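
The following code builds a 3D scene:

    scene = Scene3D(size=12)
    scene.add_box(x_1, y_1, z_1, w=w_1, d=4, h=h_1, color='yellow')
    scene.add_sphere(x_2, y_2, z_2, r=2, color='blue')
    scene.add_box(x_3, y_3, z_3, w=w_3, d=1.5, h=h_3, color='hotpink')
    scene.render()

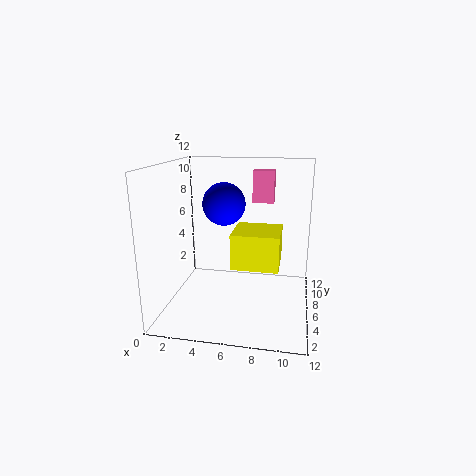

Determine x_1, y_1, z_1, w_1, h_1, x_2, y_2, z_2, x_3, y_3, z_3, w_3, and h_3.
x_1 = 5.5, y_1 = 5, z_1 = 3.5, w_1 = 4, h_1 = 3, x_2 = 4, y_2 = 9.5, z_2 = 8, x_3 = 6.5, y_3 = 10.5, z_3 = 8, w_3 = 2, h_3 = 3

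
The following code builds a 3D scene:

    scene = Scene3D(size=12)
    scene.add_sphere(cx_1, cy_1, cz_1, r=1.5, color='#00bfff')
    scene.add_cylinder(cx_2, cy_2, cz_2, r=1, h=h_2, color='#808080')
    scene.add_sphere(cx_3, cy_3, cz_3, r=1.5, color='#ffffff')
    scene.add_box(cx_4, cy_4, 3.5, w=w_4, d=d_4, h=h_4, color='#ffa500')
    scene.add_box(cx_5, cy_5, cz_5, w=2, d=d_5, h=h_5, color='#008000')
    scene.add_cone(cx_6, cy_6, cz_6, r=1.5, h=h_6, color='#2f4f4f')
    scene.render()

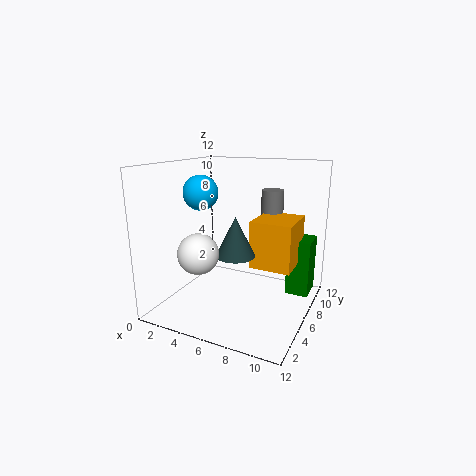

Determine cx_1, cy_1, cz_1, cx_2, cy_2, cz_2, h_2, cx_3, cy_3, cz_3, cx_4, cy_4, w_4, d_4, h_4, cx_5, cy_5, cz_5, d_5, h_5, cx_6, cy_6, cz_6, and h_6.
cx_1 = 2.5; cy_1 = 6; cz_1 = 9.5; cx_2 = 7.5; cy_2 = 10; cz_2 = 4; h_2 = 5.5; cx_3 = 5; cy_3 = 1.5; cz_3 = 6; cx_4 = 7; cy_4 = 6; w_4 = 3.5; d_4 = 4; h_4 = 4; cx_5 = 9.5; cy_5 = 8.5; cz_5 = 0.5; d_5 = 2.5; h_5 = 5; cx_6 = 7; cy_6 = 3.5; cz_6 = 5.5; h_6 = 3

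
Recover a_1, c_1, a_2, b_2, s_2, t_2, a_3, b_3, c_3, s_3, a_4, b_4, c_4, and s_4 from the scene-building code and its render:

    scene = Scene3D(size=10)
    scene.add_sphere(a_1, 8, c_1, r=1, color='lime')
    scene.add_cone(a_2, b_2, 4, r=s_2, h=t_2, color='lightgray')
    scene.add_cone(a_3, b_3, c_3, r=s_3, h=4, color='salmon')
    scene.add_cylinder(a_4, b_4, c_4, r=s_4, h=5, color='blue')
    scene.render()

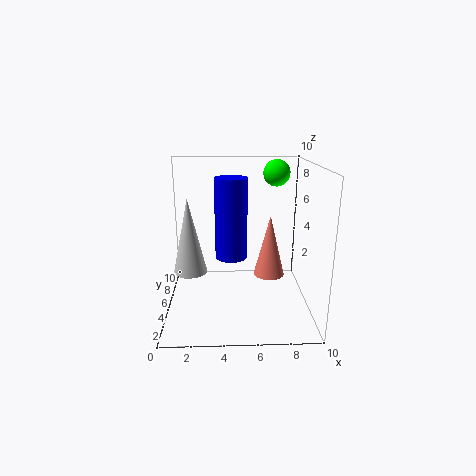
a_1 = 8
c_1 = 9
a_2 = 2
b_2 = 2
s_2 = 1
t_2 = 4.5
a_3 = 7
b_3 = 3.5
c_3 = 3
s_3 = 1
a_4 = 4.5
b_4 = 3
c_4 = 4.5
s_4 = 1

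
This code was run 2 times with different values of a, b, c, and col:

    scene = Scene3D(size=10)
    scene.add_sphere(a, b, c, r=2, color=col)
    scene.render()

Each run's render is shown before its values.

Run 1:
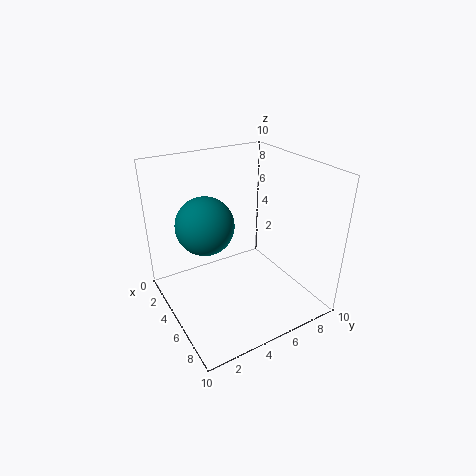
a = 4; b = 3; c = 6; col = 'teal'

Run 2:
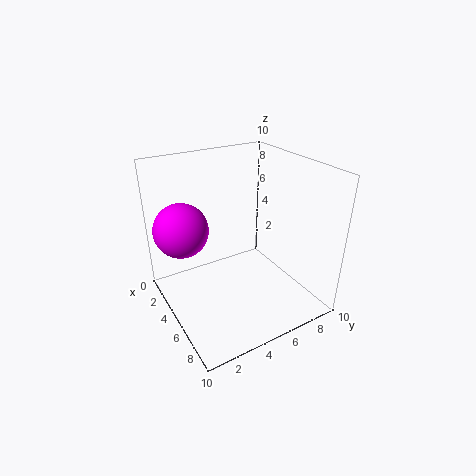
a = 2; b = 2; c = 5; col = 'magenta'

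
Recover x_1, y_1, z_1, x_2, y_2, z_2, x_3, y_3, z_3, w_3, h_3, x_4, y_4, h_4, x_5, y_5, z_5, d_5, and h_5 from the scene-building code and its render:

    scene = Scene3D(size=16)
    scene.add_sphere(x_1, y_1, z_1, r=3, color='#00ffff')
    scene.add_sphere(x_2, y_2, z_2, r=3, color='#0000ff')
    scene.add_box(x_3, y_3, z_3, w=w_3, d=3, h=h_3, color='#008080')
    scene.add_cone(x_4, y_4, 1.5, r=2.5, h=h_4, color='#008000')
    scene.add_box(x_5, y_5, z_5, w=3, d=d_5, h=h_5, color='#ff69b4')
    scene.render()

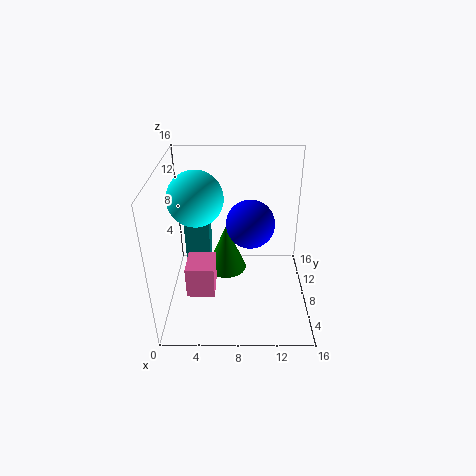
x_1 = 3.5
y_1 = 8.5
z_1 = 12.5
x_2 = 9.5
y_2 = 12
z_2 = 7.5
x_3 = 1.5
y_3 = 11
z_3 = 3
w_3 = 3
h_3 = 6.5
x_4 = 6.5
y_4 = 11.5
h_4 = 6
x_5 = 2.5
y_5 = 4
z_5 = 3
d_5 = 3.5
h_5 = 3.5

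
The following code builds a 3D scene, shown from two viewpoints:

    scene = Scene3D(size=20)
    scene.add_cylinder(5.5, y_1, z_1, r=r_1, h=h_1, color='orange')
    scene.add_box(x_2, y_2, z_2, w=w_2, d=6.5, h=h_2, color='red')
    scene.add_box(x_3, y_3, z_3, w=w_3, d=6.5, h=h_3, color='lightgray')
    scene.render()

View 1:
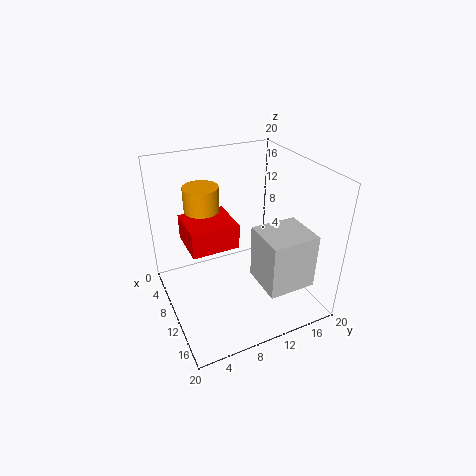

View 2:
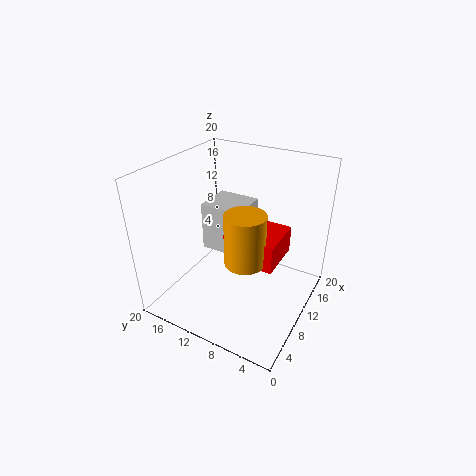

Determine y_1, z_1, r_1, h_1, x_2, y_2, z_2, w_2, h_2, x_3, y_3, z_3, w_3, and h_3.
y_1 = 6.5
z_1 = 10
r_1 = 2.5
h_1 = 6.5
x_2 = 5.5
y_2 = 3
z_2 = 9.5
w_2 = 6
h_2 = 3.5
x_3 = 12
y_3 = 11
z_3 = 5
w_3 = 6
h_3 = 7.5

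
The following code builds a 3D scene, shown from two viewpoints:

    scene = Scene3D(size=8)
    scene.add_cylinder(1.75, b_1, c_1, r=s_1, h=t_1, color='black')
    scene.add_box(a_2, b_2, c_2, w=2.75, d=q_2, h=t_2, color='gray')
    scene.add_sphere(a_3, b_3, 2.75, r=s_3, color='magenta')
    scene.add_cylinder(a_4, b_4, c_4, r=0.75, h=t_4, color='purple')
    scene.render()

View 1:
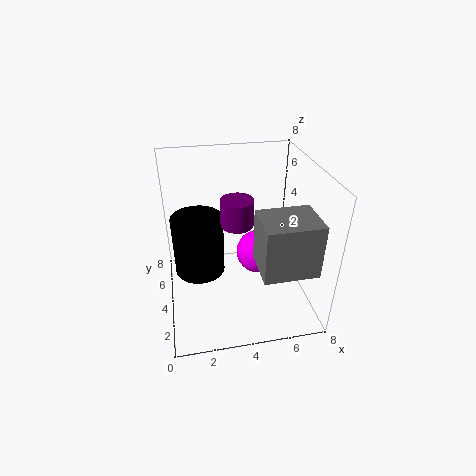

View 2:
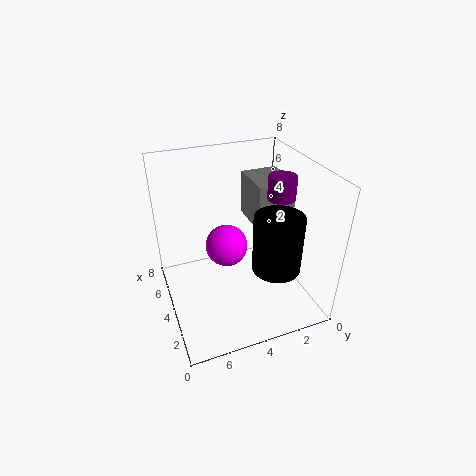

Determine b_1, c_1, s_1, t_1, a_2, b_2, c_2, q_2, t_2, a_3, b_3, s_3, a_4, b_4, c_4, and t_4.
b_1 = 2.75; c_1 = 3.25; s_1 = 1.25; t_1 = 3; a_2 = 4.5; b_2 = 0.25; c_2 = 3.75; q_2 = 2.25; t_2 = 2.75; a_3 = 5.25; b_3 = 4.25; s_3 = 1.25; a_4 = 3.5; b_4 = 1.75; c_4 = 6.25; t_4 = 1.25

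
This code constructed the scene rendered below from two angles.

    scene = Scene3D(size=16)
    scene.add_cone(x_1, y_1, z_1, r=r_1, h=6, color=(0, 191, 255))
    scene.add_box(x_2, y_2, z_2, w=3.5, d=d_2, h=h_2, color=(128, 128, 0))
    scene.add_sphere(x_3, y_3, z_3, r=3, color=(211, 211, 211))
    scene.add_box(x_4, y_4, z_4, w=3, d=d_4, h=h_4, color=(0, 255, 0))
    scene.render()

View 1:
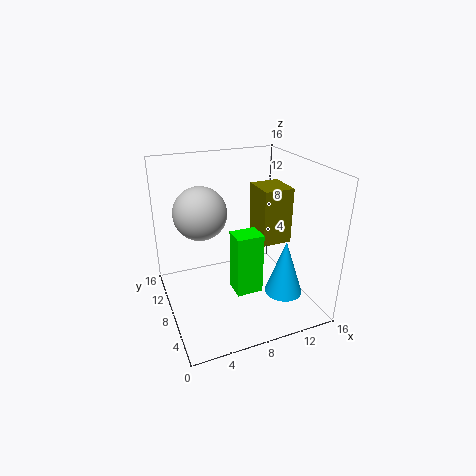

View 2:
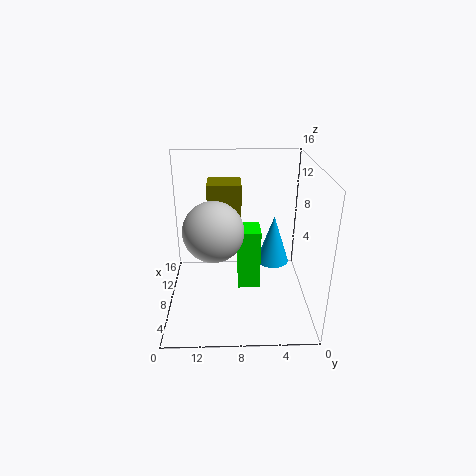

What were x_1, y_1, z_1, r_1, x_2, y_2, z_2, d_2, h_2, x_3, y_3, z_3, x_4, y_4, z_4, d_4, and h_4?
x_1 = 11.5; y_1 = 3.5; z_1 = 3; r_1 = 2; x_2 = 11; y_2 = 7.5; z_2 = 6.5; d_2 = 4; h_2 = 6.5; x_3 = 4.5; y_3 = 10.5; z_3 = 10.5; x_4 = 7; y_4 = 5.5; z_4 = 2; d_4 = 2.5; h_4 = 7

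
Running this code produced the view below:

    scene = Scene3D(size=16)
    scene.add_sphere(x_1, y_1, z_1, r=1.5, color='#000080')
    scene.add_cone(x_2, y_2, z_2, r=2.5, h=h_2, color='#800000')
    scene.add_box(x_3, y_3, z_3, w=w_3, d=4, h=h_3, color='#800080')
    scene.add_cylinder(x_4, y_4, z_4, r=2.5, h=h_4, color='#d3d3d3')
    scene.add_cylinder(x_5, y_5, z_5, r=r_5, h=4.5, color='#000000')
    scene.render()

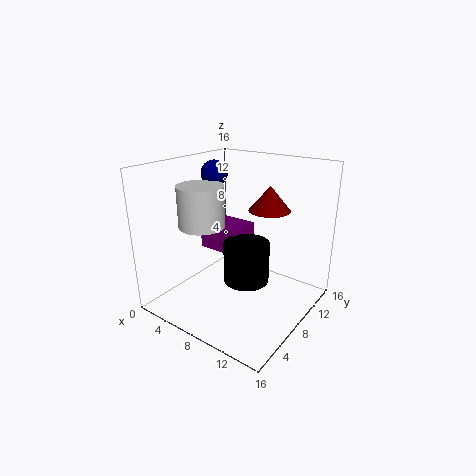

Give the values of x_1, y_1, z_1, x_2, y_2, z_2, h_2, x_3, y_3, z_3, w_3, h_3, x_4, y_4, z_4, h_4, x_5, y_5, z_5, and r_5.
x_1 = 4; y_1 = 9; z_1 = 14.5; x_2 = 9; y_2 = 13; z_2 = 10; h_2 = 3; x_3 = 2.5; y_3 = 8; z_3 = 5.5; w_3 = 5; h_3 = 3; x_4 = 5; y_4 = 5.5; z_4 = 9.5; h_4 = 4.5; x_5 = 9.5; y_5 = 7.5; z_5 = 3.5; r_5 = 2.5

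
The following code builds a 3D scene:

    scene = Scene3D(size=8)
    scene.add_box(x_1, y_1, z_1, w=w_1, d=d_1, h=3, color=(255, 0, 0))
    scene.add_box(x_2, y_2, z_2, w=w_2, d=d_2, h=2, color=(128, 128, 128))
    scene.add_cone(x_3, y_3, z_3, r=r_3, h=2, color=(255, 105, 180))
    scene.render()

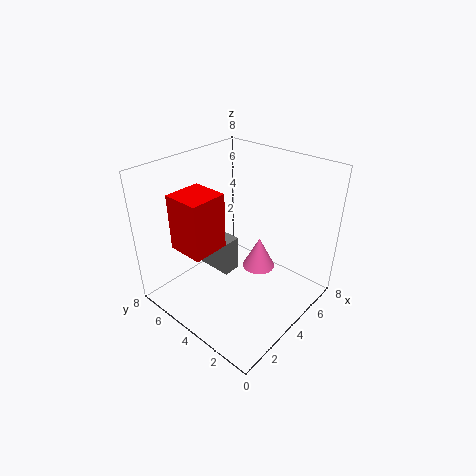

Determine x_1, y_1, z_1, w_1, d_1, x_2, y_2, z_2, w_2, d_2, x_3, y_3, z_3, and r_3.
x_1 = 1; y_1 = 4; z_1 = 4; w_1 = 2; d_1 = 2; x_2 = 3; y_2 = 4; z_2 = 2; w_2 = 1; d_2 = 3; x_3 = 6; y_3 = 4; z_3 = 1; r_3 = 1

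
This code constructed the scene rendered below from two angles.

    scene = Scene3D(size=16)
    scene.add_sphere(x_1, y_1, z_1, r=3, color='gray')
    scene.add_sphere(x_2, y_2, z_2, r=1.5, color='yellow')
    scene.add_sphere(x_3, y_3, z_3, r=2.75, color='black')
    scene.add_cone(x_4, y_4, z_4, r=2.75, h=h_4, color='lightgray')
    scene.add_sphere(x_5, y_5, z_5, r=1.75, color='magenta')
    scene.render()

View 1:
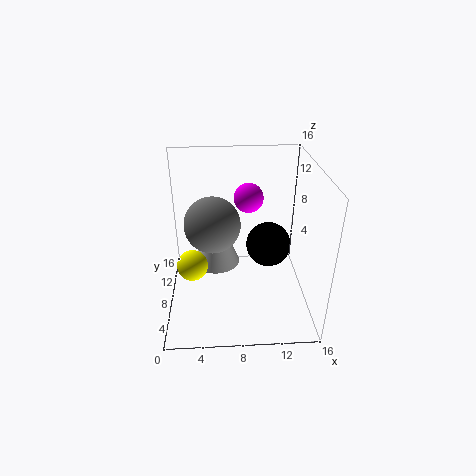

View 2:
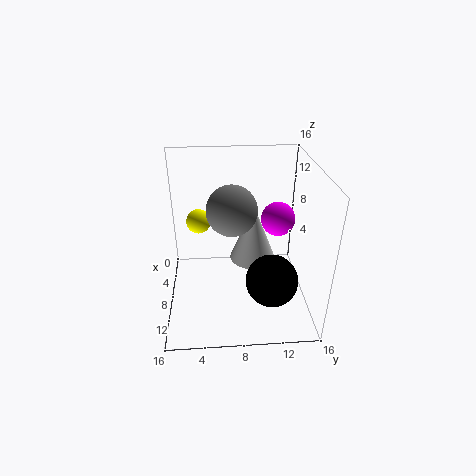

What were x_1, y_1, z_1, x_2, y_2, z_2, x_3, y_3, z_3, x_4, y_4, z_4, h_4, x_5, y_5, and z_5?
x_1 = 5.25, y_1 = 7.5, z_1 = 10, x_2 = 3.25, y_2 = 3.5, z_2 = 7.75, x_3 = 12, y_3 = 11.25, z_3 = 5, x_4 = 5.5, y_4 = 10, z_4 = 3.75, h_4 = 7, x_5 = 9.5, y_5 = 12, z_5 = 11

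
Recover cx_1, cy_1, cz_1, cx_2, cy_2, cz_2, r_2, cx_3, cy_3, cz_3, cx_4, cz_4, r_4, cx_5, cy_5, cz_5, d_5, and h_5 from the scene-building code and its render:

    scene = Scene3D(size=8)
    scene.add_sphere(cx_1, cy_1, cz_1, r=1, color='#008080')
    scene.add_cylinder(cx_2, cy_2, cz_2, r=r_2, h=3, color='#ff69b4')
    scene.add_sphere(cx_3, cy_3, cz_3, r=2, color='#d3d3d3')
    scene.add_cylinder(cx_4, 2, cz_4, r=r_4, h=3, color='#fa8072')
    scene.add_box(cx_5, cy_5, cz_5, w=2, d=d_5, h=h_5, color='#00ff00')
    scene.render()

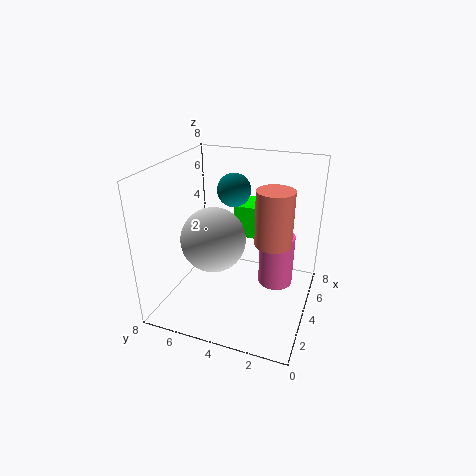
cx_1 = 6; cy_1 = 5; cz_1 = 6; cx_2 = 5; cy_2 = 2; cz_2 = 1; r_2 = 1; cx_3 = 5; cy_3 = 6; cz_3 = 3; cx_4 = 4; cz_4 = 4; r_4 = 1; cx_5 = 6; cy_5 = 3; cz_5 = 3; d_5 = 2; h_5 = 2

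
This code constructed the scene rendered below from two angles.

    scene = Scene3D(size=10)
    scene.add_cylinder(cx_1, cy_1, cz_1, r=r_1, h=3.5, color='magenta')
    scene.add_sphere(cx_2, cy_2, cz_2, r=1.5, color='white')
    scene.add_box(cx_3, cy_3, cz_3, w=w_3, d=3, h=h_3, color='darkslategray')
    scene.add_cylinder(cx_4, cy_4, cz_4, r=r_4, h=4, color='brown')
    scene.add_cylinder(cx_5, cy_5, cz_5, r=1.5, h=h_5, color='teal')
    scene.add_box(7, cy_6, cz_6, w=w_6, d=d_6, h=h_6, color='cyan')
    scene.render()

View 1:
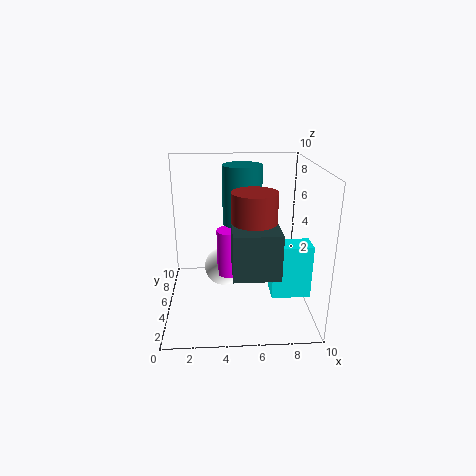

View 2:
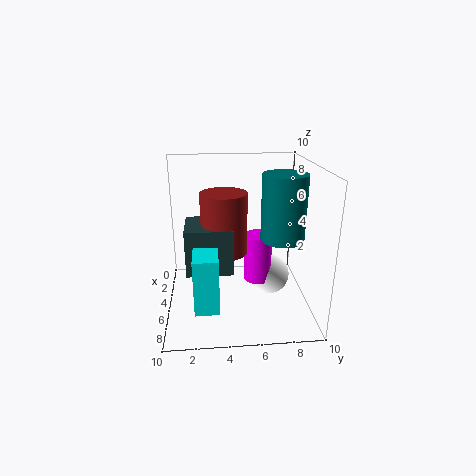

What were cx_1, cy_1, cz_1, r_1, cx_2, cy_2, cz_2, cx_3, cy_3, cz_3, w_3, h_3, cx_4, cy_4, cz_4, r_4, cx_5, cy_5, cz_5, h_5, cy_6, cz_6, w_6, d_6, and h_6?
cx_1 = 4.5, cy_1 = 6.5, cz_1 = 1.5, r_1 = 1, cx_2 = 4, cy_2 = 7.5, cz_2 = 1.5, cx_3 = 4.5, cy_3 = 1.5, cz_3 = 3.5, w_3 = 3, h_3 = 3, cx_4 = 6, cy_4 = 4, cz_4 = 4.5, r_4 = 1.5, cx_5 = 5.5, cy_5 = 8, cz_5 = 5, h_5 = 4.5, cy_6 = 2, cz_6 = 2, w_6 = 2.5, d_6 = 1.5, h_6 = 3.5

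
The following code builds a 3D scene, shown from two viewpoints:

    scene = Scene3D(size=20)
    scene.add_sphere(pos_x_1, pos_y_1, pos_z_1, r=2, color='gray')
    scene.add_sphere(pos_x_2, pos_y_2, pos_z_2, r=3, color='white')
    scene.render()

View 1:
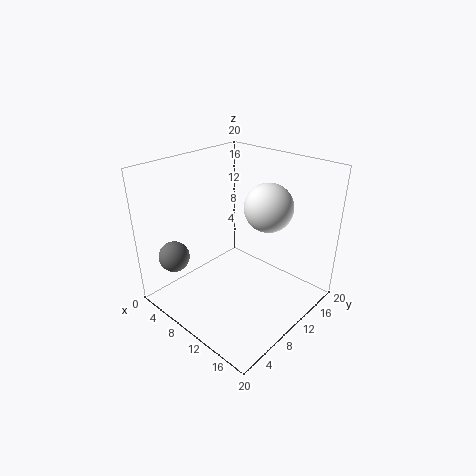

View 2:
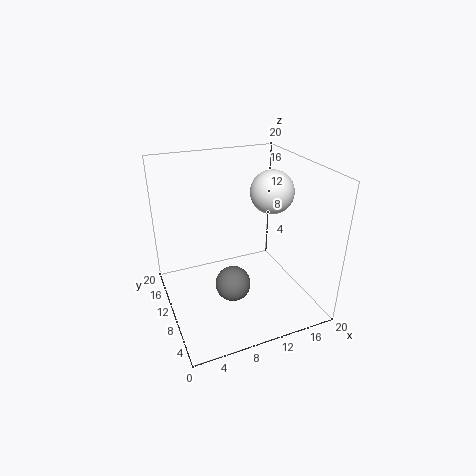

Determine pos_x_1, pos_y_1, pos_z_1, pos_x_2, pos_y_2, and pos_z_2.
pos_x_1 = 6, pos_y_1 = 2, pos_z_1 = 9, pos_x_2 = 15, pos_y_2 = 10, pos_z_2 = 16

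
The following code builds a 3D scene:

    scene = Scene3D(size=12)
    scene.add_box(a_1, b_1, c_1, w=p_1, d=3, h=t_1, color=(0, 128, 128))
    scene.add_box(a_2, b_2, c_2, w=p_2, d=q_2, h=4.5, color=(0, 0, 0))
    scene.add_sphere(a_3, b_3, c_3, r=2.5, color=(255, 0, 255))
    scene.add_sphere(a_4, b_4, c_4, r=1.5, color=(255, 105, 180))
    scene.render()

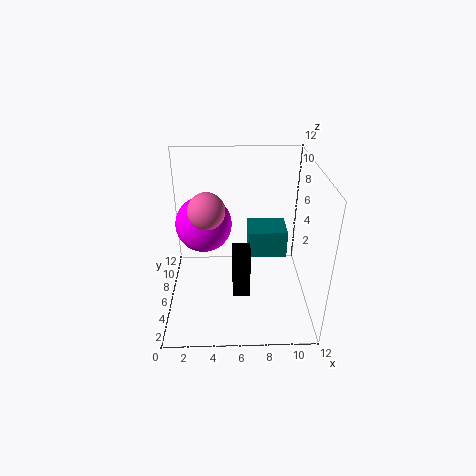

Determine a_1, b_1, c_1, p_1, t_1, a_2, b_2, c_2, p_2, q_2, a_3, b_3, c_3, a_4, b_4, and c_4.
a_1 = 7; b_1 = 7.5; c_1 = 3; p_1 = 3.5; t_1 = 2.5; a_2 = 5.5; b_2 = 4.5; c_2 = 1; p_2 = 1.5; q_2 = 1.5; a_3 = 3; b_3 = 8.5; c_3 = 6; a_4 = 3.5; b_4 = 6; c_4 = 8.5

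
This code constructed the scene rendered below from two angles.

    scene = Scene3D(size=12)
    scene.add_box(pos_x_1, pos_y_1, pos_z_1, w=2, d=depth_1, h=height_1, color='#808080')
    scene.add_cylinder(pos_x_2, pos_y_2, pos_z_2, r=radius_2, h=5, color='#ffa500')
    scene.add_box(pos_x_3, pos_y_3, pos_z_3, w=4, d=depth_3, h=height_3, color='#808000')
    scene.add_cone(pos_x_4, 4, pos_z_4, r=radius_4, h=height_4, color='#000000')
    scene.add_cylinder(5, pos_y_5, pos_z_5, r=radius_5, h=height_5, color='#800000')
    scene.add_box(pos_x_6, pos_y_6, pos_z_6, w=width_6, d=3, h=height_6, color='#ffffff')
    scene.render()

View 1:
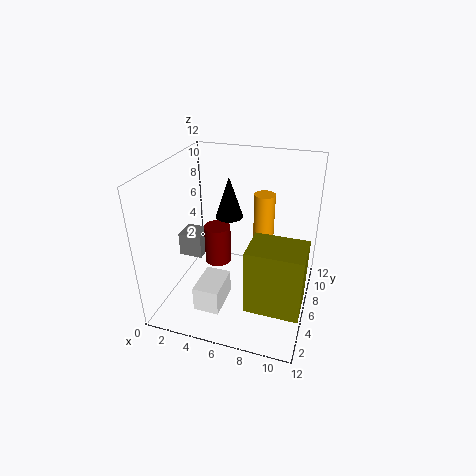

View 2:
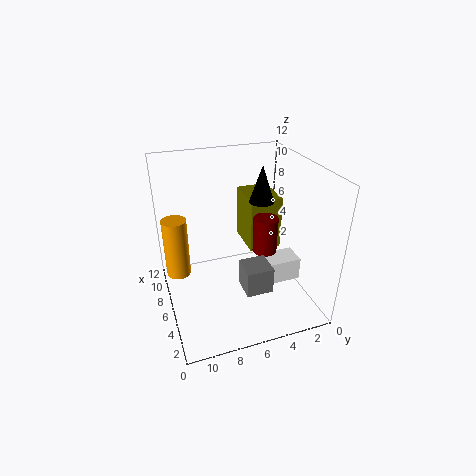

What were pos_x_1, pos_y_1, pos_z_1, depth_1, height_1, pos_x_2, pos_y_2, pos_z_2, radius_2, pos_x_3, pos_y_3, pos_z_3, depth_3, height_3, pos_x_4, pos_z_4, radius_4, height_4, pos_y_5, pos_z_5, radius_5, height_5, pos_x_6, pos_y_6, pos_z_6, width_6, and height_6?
pos_x_1 = 1, pos_y_1 = 5, pos_z_1 = 4, depth_1 = 2, height_1 = 2, pos_x_2 = 7, pos_y_2 = 11, pos_z_2 = 3, radius_2 = 1, pos_x_3 = 8, pos_y_3 = 1, pos_z_3 = 3, depth_3 = 3, height_3 = 5, pos_x_4 = 6, pos_z_4 = 9, radius_4 = 1, height_4 = 3, pos_y_5 = 4, pos_z_5 = 5, radius_5 = 1, height_5 = 3, pos_x_6 = 4, pos_y_6 = 1, pos_z_6 = 2, width_6 = 2, height_6 = 2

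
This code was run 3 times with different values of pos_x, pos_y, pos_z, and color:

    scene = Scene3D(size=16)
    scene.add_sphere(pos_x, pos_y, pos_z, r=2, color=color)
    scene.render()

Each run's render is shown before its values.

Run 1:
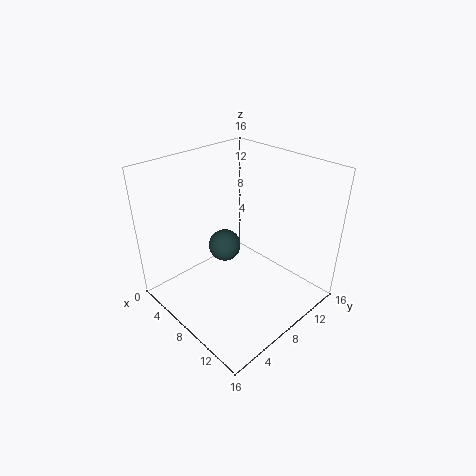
pos_x = 4; pos_y = 9.5; pos_z = 4.5; color = 'darkslategray'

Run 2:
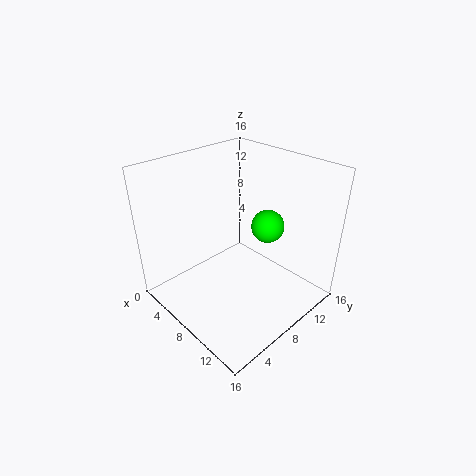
pos_x = 8; pos_y = 13; pos_z = 7.5; color = 'lime'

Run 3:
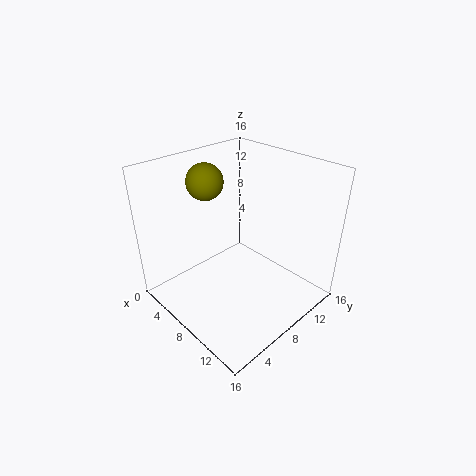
pos_x = 4.5; pos_y = 6.5; pos_z = 14; color = 'olive'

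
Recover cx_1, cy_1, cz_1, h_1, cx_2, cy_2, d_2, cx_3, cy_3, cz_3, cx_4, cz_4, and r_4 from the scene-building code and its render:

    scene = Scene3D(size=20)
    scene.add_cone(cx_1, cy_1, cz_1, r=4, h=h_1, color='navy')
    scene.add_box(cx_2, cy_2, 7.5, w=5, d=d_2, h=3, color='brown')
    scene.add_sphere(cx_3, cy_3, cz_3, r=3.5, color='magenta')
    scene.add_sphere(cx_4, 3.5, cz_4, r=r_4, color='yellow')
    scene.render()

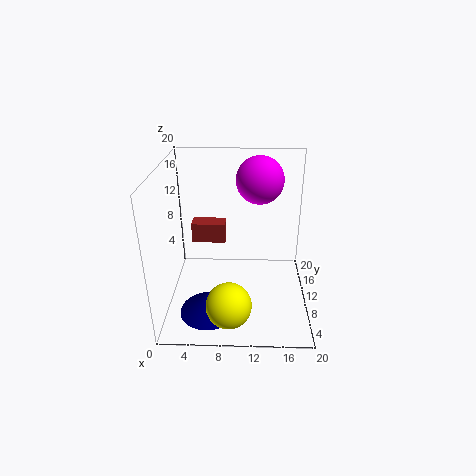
cx_1 = 6
cy_1 = 6
cz_1 = 0.5
h_1 = 3
cx_2 = 3
cy_2 = 13
d_2 = 2.5
cx_3 = 13
cy_3 = 15.5
cz_3 = 16.5
cx_4 = 9
cz_4 = 3.5
r_4 = 3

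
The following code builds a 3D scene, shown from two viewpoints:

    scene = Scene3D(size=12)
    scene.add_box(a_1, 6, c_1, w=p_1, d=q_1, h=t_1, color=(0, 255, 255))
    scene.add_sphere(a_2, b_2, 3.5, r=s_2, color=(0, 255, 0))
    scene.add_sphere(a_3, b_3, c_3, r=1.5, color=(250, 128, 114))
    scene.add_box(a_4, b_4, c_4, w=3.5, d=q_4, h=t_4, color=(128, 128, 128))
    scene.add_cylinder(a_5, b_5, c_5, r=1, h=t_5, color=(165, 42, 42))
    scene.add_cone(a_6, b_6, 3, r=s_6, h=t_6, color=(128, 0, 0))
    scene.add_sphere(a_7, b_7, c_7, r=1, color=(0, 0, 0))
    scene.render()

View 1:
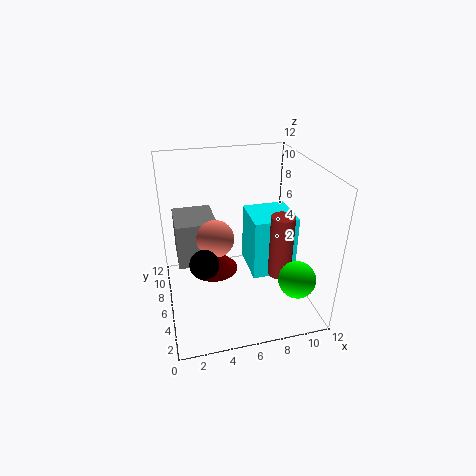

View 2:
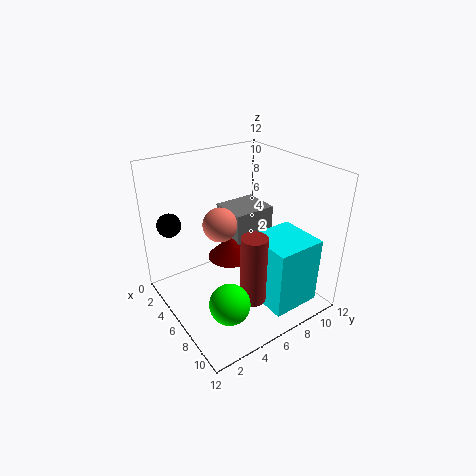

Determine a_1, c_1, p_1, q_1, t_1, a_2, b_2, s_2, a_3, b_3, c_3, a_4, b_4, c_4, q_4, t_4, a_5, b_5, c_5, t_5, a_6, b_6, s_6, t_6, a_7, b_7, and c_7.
a_1 = 7.5, c_1 = 1.5, p_1 = 4, q_1 = 4, t_1 = 5.5, a_2 = 10, b_2 = 2.5, s_2 = 1.5, a_3 = 4, b_3 = 5.5, c_3 = 6.5, a_4 = 1, b_4 = 7, c_4 = 3, q_4 = 4, t_4 = 4, a_5 = 9.5, b_5 = 5, c_5 = 2.5, t_5 = 5.5, a_6 = 4, b_6 = 6.5, s_6 = 2, t_6 = 2, a_7 = 2.5, b_7 = 1.5, c_7 = 7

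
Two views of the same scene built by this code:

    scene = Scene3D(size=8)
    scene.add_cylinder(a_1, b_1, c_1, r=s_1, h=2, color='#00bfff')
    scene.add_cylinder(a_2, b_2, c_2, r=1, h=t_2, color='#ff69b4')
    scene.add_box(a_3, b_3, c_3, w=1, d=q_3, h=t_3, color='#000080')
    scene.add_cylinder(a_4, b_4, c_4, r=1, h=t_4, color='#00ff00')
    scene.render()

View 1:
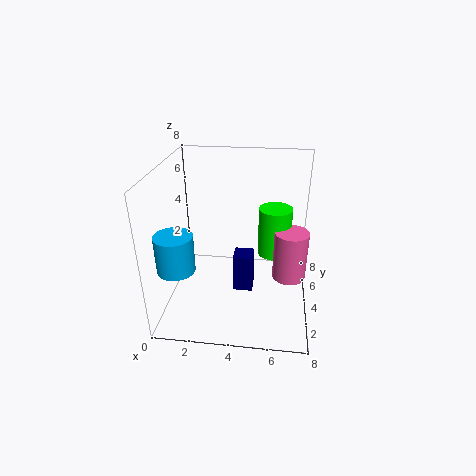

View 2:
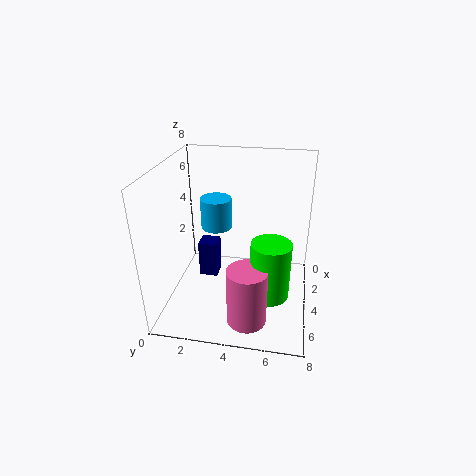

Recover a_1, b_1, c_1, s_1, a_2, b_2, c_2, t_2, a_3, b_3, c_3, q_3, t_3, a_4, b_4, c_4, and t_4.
a_1 = 1; b_1 = 2; c_1 = 3; s_1 = 1; a_2 = 7; b_2 = 5; c_2 = 1; t_2 = 3; a_3 = 4; b_3 = 2; c_3 = 2; q_3 = 1; t_3 = 2; a_4 = 6; b_4 = 6; c_4 = 2; t_4 = 3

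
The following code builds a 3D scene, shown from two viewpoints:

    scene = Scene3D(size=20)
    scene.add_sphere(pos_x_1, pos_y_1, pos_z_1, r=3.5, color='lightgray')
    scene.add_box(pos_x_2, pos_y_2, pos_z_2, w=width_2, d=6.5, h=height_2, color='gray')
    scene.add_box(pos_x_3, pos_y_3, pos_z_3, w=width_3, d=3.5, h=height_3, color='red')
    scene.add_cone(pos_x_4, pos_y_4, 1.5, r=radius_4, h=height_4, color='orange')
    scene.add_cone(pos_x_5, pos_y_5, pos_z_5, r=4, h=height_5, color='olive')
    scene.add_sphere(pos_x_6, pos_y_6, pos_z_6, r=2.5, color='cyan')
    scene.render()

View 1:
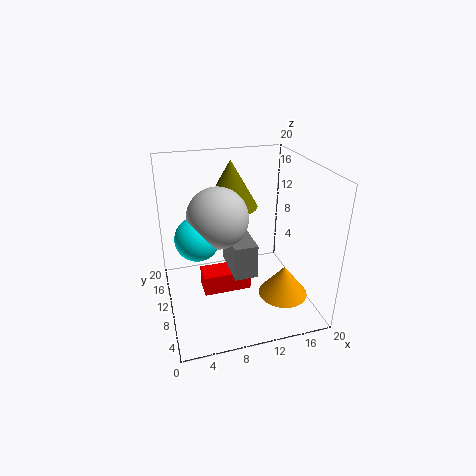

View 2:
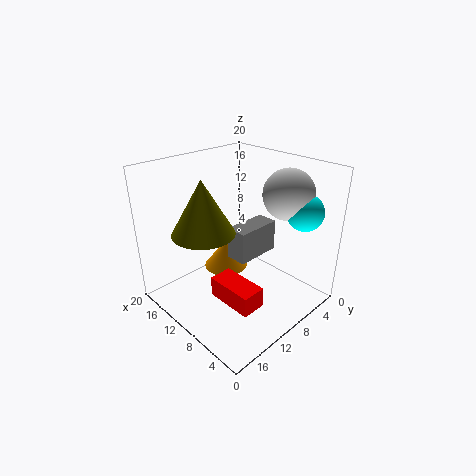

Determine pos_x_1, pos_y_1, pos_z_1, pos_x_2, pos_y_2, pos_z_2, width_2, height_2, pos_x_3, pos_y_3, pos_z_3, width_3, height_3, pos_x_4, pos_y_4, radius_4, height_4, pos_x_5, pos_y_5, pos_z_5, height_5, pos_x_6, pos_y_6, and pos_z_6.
pos_x_1 = 6; pos_y_1 = 4.5; pos_z_1 = 16; pos_x_2 = 8; pos_y_2 = 4.5; pos_z_2 = 7; width_2 = 3; height_2 = 4.5; pos_x_3 = 5; pos_y_3 = 10; pos_z_3 = 1; width_3 = 7; height_3 = 3; pos_x_4 = 16; pos_y_4 = 7; radius_4 = 3.5; height_4 = 4.5; pos_x_5 = 10.5; pos_y_5 = 15.5; pos_z_5 = 12.5; height_5 = 7; pos_x_6 = 3.5; pos_y_6 = 4; pos_z_6 = 14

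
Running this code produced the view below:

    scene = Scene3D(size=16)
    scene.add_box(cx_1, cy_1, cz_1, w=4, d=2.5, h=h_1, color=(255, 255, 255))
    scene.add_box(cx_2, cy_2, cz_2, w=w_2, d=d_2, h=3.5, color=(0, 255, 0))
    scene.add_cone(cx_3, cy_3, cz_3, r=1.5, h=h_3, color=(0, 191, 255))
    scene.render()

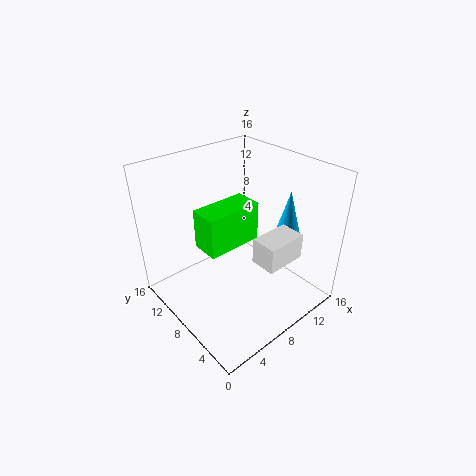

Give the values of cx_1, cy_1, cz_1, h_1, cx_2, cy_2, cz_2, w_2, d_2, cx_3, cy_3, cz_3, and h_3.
cx_1 = 5.5; cy_1 = 0.5; cz_1 = 9; h_1 = 2.5; cx_2 = 1; cy_2 = 3; cz_2 = 11.5; w_2 = 5; d_2 = 2.5; cx_3 = 14; cy_3 = 6; cz_3 = 7; h_3 = 5.5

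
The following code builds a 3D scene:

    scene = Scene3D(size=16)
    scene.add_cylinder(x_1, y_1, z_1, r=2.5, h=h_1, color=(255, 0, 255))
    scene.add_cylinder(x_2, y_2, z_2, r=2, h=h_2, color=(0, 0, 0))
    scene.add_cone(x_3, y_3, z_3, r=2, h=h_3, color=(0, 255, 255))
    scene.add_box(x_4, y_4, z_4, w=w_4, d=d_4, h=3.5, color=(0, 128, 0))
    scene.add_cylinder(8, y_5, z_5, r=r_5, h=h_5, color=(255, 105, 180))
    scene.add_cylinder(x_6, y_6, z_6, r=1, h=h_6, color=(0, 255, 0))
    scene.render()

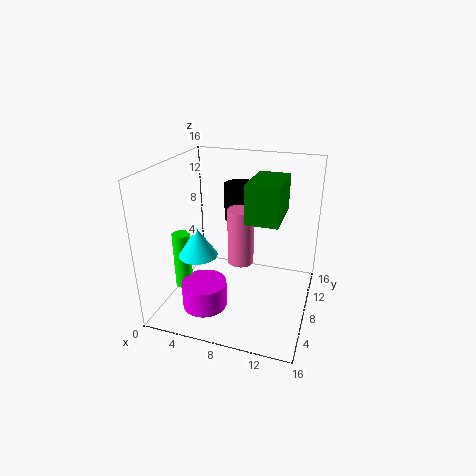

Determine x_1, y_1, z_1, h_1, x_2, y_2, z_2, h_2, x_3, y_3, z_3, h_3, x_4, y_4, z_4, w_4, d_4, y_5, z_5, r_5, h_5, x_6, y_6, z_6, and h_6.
x_1 = 5
y_1 = 5
z_1 = 0.5
h_1 = 3
x_2 = 6.5
y_2 = 13.5
z_2 = 8
h_2 = 4.5
x_3 = 5
y_3 = 4
z_3 = 7.5
h_3 = 3
x_4 = 10.5
y_4 = 2
z_4 = 12.5
w_4 = 3
d_4 = 5
y_5 = 9
z_5 = 4.5
r_5 = 1.5
h_5 = 6.5
x_6 = 2
y_6 = 6
z_6 = 2
h_6 = 6.5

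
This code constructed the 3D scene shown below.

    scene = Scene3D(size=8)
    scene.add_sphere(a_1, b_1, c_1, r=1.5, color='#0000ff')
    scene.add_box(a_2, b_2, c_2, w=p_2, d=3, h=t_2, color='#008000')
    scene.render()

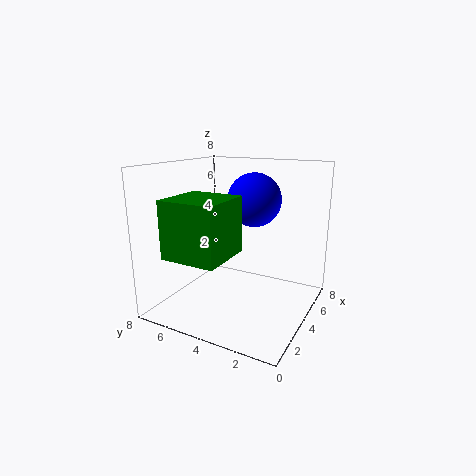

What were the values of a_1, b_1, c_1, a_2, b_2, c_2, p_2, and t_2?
a_1 = 5, b_1 = 3.5, c_1 = 6, a_2 = 0.5, b_2 = 3.5, c_2 = 3.5, p_2 = 3, t_2 = 3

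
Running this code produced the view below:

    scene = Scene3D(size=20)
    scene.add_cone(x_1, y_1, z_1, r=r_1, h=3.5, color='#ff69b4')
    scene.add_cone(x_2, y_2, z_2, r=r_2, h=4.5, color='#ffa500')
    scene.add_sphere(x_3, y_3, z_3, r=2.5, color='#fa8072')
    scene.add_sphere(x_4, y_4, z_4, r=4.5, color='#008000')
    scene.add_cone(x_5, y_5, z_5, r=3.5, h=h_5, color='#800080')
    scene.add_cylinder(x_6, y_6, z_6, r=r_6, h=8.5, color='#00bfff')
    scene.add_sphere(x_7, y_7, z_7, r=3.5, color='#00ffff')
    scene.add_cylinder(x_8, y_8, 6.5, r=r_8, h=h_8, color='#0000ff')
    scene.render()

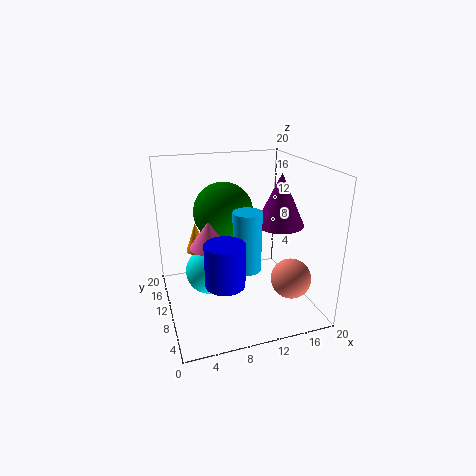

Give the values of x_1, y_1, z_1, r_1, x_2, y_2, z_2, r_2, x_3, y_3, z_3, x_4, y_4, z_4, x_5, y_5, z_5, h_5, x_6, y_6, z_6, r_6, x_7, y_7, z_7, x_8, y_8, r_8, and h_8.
x_1 = 5.5
y_1 = 8.5
z_1 = 10
r_1 = 2.5
x_2 = 5
y_2 = 15
z_2 = 6.5
r_2 = 1.5
x_3 = 14.5
y_3 = 2.5
z_3 = 7
x_4 = 9.5
y_4 = 15.5
z_4 = 12
x_5 = 16.5
y_5 = 10.5
z_5 = 11
h_5 = 7.5
x_6 = 11
y_6 = 9
z_6 = 5.5
r_6 = 2
x_7 = 6.5
y_7 = 13.5
z_7 = 3.5
x_8 = 6.5
y_8 = 4.5
r_8 = 2.5
h_8 = 5.5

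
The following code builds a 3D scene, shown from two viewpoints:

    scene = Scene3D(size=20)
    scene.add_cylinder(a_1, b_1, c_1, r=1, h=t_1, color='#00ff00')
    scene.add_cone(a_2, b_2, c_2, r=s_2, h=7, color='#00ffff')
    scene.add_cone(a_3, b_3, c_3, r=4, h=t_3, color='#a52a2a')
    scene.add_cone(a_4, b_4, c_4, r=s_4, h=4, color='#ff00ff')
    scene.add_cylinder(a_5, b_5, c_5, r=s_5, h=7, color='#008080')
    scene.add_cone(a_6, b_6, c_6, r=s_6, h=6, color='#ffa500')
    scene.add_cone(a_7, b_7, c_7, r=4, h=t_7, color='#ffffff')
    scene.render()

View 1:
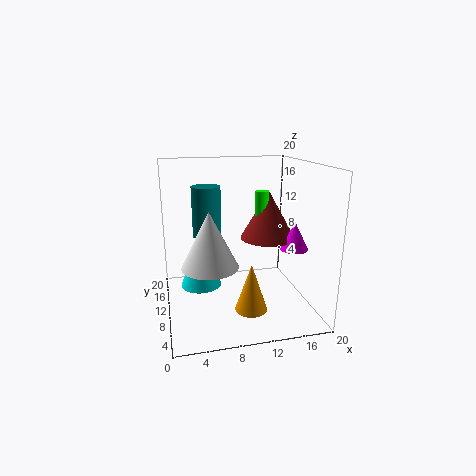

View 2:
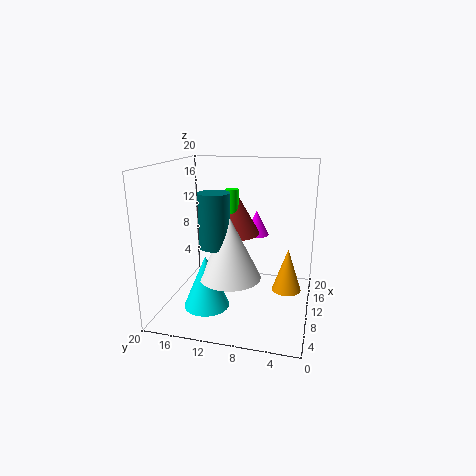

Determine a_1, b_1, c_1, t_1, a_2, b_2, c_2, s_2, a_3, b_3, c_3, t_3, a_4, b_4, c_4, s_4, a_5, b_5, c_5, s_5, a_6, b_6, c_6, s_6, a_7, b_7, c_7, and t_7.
a_1 = 14, b_1 = 12, c_1 = 10, t_1 = 6, a_2 = 5, b_2 = 13, c_2 = 2, s_2 = 3, a_3 = 15, b_3 = 12, c_3 = 9, t_3 = 7, a_4 = 18, b_4 = 9, c_4 = 8, s_4 = 2, a_5 = 6, b_5 = 12, c_5 = 10, s_5 = 2, a_6 = 10, b_6 = 3, c_6 = 3, s_6 = 2, a_7 = 6, b_7 = 10, c_7 = 6, t_7 = 8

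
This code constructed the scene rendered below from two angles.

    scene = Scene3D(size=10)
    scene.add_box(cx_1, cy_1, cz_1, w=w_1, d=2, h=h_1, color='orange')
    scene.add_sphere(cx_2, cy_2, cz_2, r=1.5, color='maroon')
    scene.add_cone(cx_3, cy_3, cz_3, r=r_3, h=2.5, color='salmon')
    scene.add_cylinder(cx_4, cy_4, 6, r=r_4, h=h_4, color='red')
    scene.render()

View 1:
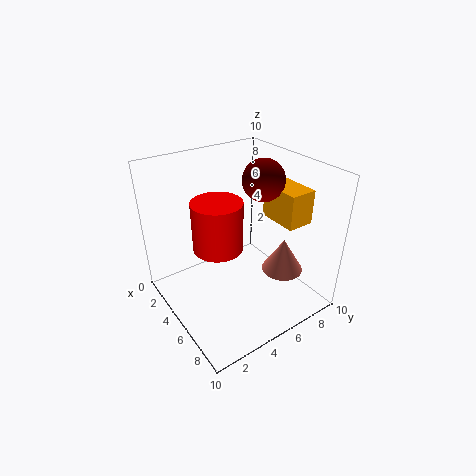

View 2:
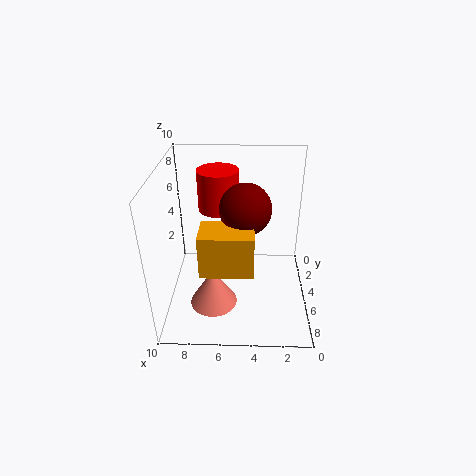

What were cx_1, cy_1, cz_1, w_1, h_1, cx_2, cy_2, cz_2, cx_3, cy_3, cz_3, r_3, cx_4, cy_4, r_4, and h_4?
cx_1 = 4
cy_1 = 8
cz_1 = 5.5
w_1 = 3
h_1 = 2.5
cx_2 = 4.5
cy_2 = 7.5
cz_2 = 8.5
cx_3 = 6.5
cy_3 = 8
cz_3 = 2
r_3 = 1.5
cx_4 = 6.5
cy_4 = 2.5
r_4 = 1.5
h_4 = 3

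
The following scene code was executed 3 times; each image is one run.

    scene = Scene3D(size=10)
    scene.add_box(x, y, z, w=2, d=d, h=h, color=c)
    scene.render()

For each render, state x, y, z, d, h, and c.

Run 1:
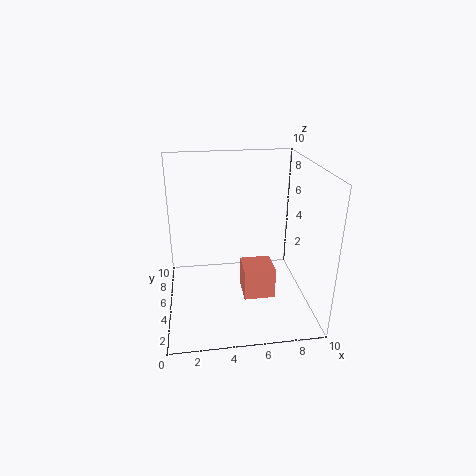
x = 5
y = 2
z = 2
d = 2
h = 2
c = 'salmon'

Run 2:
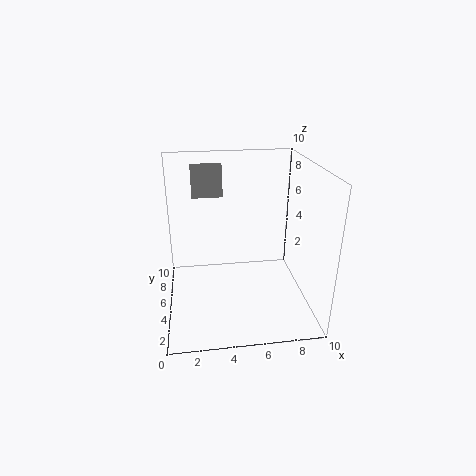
x = 2
y = 5
z = 8
d = 1
h = 2
c = 'gray'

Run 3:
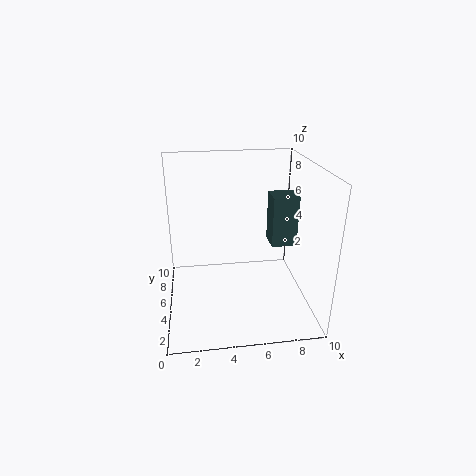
x = 8
y = 7
z = 3
d = 2
h = 4
c = 'darkslategray'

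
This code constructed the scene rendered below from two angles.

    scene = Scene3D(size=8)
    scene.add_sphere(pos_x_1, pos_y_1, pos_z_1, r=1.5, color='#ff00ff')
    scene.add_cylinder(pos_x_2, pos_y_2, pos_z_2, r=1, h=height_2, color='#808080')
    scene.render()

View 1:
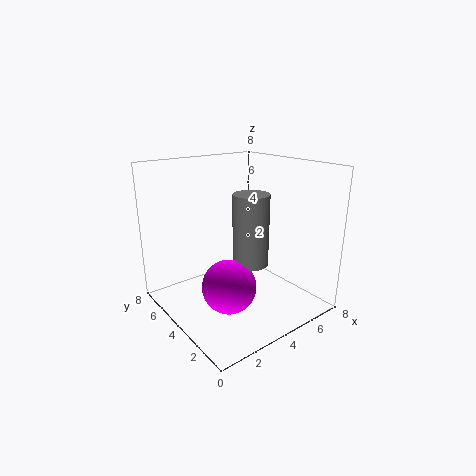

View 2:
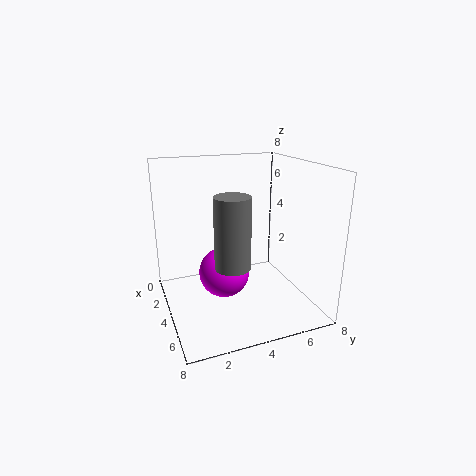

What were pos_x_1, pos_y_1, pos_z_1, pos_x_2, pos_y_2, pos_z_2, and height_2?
pos_x_1 = 3; pos_y_1 = 3.5; pos_z_1 = 1.5; pos_x_2 = 4.5; pos_y_2 = 3.5; pos_z_2 = 2.5; height_2 = 4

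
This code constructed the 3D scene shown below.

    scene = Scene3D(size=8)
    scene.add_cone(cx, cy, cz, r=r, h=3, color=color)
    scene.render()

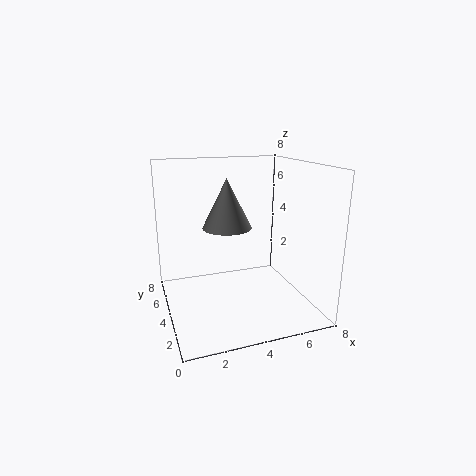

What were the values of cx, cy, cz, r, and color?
cx = 4
cy = 6
cz = 4
r = 1.5
color = 'gray'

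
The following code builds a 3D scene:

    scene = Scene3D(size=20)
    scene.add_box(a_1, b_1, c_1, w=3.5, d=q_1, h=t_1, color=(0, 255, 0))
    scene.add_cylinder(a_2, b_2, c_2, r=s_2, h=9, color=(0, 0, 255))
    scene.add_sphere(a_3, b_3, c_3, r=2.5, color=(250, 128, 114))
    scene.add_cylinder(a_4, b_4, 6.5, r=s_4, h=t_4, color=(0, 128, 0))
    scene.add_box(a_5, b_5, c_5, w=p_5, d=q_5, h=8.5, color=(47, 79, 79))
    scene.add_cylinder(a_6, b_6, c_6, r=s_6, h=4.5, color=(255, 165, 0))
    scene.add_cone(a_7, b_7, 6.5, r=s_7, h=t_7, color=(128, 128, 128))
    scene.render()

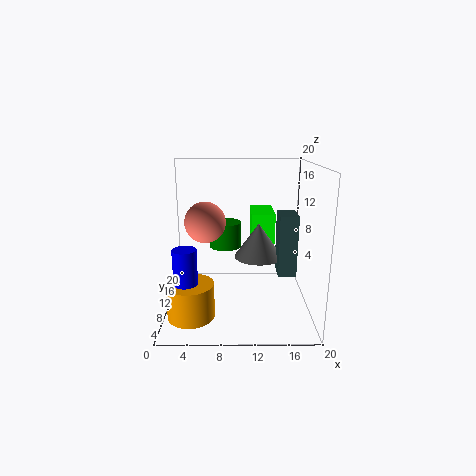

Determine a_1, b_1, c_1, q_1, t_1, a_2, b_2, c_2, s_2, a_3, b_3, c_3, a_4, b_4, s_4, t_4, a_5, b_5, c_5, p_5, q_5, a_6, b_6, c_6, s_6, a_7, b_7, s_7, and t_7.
a_1 = 12
b_1 = 13
c_1 = 8
q_1 = 6.5
t_1 = 4.5
a_2 = 3.5
b_2 = 4
c_2 = 1.5
s_2 = 1.5
a_3 = 6
b_3 = 5.5
c_3 = 13.5
a_4 = 8
b_4 = 16.5
s_4 = 2.5
t_4 = 4
a_5 = 15.5
b_5 = 8
c_5 = 5
p_5 = 2.5
q_5 = 4
a_6 = 4
b_6 = 4
c_6 = 1.5
s_6 = 3
a_7 = 13
b_7 = 12
s_7 = 3.5
t_7 = 5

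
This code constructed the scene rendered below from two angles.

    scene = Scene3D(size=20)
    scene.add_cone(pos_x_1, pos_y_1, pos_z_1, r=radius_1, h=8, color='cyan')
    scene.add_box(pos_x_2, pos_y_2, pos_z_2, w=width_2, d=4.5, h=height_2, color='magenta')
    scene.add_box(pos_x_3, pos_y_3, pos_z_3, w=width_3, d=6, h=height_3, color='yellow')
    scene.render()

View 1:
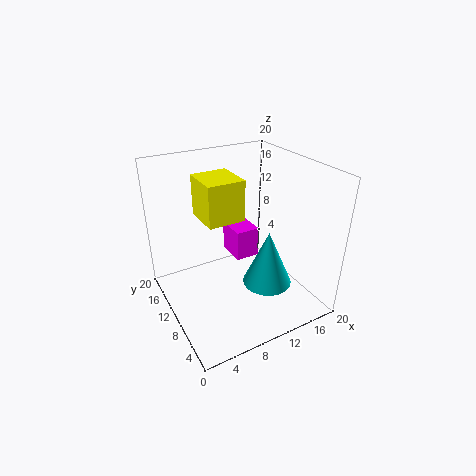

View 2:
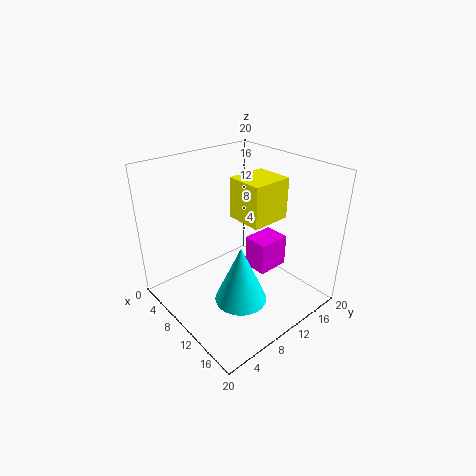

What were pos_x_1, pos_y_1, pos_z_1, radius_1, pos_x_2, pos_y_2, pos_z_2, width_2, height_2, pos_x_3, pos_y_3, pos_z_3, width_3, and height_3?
pos_x_1 = 13.5; pos_y_1 = 7.5; pos_z_1 = 3; radius_1 = 3.5; pos_x_2 = 10.5; pos_y_2 = 11; pos_z_2 = 5.5; width_2 = 3.5; height_2 = 4.5; pos_x_3 = 6.5; pos_y_3 = 11.5; pos_z_3 = 11.5; width_3 = 5.5; height_3 = 6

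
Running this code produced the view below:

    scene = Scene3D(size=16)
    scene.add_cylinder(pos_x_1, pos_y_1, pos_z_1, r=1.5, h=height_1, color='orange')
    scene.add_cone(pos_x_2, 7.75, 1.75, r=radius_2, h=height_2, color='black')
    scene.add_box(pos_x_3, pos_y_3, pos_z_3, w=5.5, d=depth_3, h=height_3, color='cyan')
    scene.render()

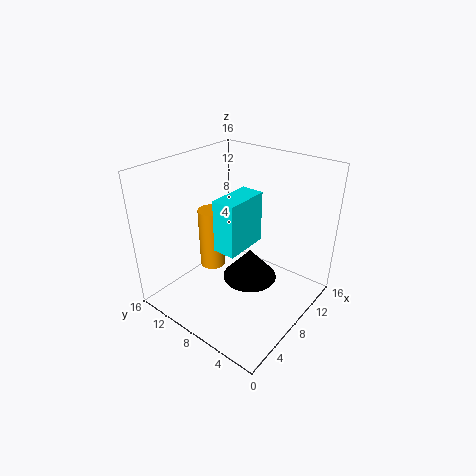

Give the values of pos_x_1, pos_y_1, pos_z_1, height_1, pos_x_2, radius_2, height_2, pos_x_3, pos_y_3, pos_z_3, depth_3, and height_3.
pos_x_1 = 8
pos_y_1 = 12
pos_z_1 = 3
height_1 = 7.25
pos_x_2 = 10
radius_2 = 3.25
height_2 = 3.75
pos_x_3 = 7
pos_y_3 = 8
pos_z_3 = 5.75
depth_3 = 2.75
height_3 = 6.25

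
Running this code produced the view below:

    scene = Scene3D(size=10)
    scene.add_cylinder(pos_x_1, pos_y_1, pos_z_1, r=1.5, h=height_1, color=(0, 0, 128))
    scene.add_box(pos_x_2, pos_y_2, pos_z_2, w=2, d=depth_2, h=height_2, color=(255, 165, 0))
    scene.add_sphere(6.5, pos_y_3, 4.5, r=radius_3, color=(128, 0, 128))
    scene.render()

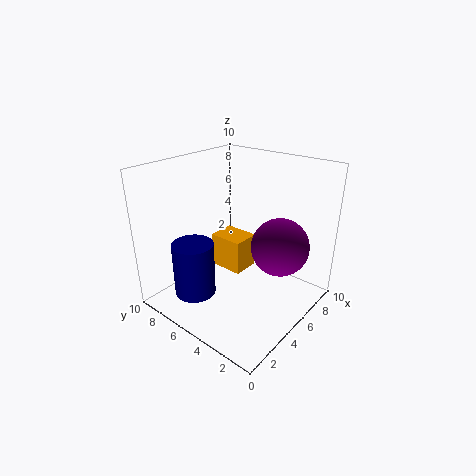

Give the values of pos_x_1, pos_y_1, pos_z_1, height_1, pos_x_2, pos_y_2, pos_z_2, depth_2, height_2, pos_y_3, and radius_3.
pos_x_1 = 3; pos_y_1 = 7.5; pos_z_1 = 0.5; height_1 = 4; pos_x_2 = 5; pos_y_2 = 5; pos_z_2 = 2; depth_2 = 2.5; height_2 = 2.5; pos_y_3 = 2.5; radius_3 = 2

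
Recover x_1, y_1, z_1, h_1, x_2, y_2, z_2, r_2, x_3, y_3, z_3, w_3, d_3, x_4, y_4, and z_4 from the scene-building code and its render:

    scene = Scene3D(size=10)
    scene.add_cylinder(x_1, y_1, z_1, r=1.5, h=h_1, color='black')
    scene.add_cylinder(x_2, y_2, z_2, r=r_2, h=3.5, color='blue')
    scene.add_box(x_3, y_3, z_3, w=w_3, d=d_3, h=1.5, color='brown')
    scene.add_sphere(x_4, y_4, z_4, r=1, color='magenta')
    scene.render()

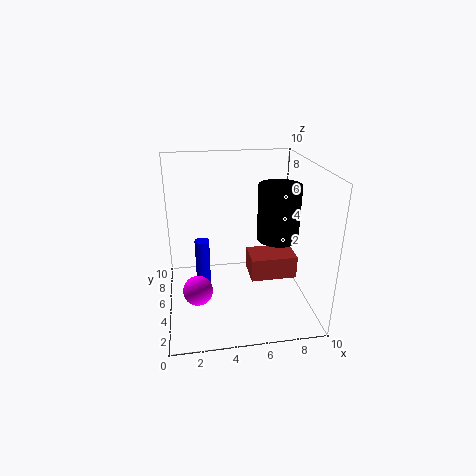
x_1 = 8, y_1 = 5.5, z_1 = 4.5, h_1 = 4, x_2 = 2.5, y_2 = 5, z_2 = 1.5, r_2 = 0.5, x_3 = 5.5, y_3 = 2.5, z_3 = 3, w_3 = 3, d_3 = 2, x_4 = 2, y_4 = 3.5, z_4 = 2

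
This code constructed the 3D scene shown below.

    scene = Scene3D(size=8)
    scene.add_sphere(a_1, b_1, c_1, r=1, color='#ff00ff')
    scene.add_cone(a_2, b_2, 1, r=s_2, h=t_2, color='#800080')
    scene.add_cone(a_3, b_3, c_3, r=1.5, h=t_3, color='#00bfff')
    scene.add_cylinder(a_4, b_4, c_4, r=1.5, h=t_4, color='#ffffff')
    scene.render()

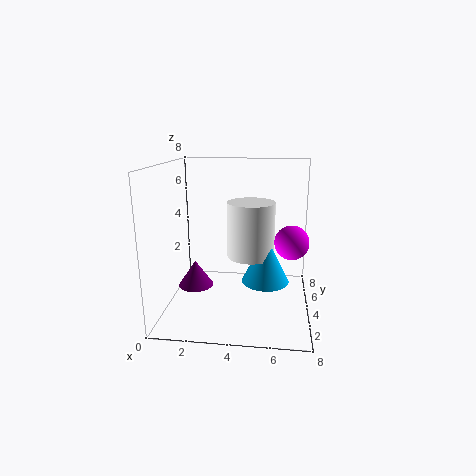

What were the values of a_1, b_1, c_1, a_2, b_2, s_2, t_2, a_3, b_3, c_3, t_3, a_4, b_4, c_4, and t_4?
a_1 = 7; b_1 = 5; c_1 = 3.5; a_2 = 1.5; b_2 = 4; s_2 = 1; t_2 = 1.5; a_3 = 5.5; b_3 = 6; c_3 = 0.5; t_3 = 3; a_4 = 4.5; b_4 = 6.5; c_4 = 2; t_4 = 3.5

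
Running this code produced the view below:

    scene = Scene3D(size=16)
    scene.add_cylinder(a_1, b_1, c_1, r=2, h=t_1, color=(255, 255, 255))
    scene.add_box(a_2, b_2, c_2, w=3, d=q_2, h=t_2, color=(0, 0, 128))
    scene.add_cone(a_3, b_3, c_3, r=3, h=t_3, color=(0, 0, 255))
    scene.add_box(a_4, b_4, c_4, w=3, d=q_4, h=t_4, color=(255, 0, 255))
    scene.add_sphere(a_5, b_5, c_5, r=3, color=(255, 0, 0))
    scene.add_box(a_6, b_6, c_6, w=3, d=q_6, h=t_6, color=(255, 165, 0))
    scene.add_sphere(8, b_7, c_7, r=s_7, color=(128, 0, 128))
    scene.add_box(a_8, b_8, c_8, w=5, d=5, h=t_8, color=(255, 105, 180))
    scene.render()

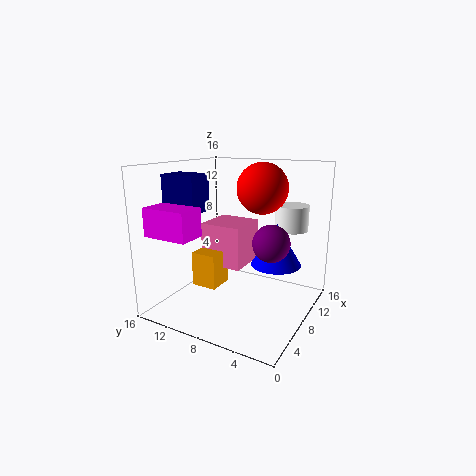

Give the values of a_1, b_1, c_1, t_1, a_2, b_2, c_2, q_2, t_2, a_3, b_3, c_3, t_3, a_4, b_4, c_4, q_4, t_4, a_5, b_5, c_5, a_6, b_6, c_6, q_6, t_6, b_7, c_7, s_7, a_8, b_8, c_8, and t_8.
a_1 = 14; b_1 = 4; c_1 = 8; t_1 = 3; a_2 = 4; b_2 = 11; c_2 = 11; q_2 = 4; t_2 = 4; a_3 = 12; b_3 = 5; c_3 = 4; t_3 = 5; a_4 = 1; b_4 = 10; c_4 = 9; q_4 = 5; t_4 = 3; a_5 = 12; b_5 = 7; c_5 = 13; a_6 = 6; b_6 = 10; c_6 = 2; q_6 = 3; t_6 = 4; b_7 = 4; c_7 = 8; s_7 = 2; a_8 = 8; b_8 = 8; c_8 = 4; t_8 = 5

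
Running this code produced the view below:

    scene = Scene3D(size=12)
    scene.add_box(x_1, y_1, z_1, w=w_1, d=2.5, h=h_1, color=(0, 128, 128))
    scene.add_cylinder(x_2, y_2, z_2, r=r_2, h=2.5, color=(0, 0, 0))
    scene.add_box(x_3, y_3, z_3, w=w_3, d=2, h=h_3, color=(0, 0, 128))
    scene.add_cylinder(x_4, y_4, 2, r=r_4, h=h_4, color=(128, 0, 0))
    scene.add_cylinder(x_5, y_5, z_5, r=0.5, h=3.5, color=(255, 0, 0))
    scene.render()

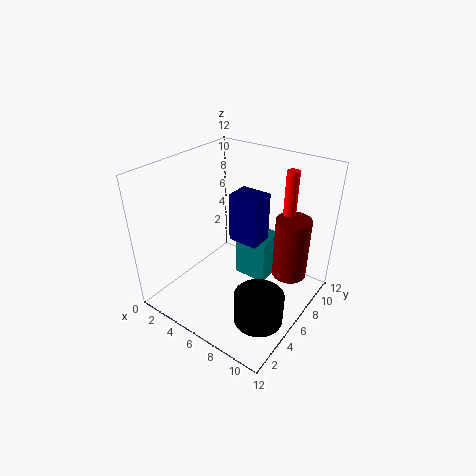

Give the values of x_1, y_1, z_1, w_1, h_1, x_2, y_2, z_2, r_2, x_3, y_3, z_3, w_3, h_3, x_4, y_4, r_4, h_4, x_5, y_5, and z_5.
x_1 = 5
y_1 = 7
z_1 = 1.5
w_1 = 3
h_1 = 4
x_2 = 9.5
y_2 = 4
z_2 = 0.5
r_2 = 2
x_3 = 5.5
y_3 = 5.5
z_3 = 6
w_3 = 2.5
h_3 = 4
x_4 = 9.5
y_4 = 9
r_4 = 1.5
h_4 = 5.5
x_5 = 9.5
y_5 = 8
z_5 = 8.5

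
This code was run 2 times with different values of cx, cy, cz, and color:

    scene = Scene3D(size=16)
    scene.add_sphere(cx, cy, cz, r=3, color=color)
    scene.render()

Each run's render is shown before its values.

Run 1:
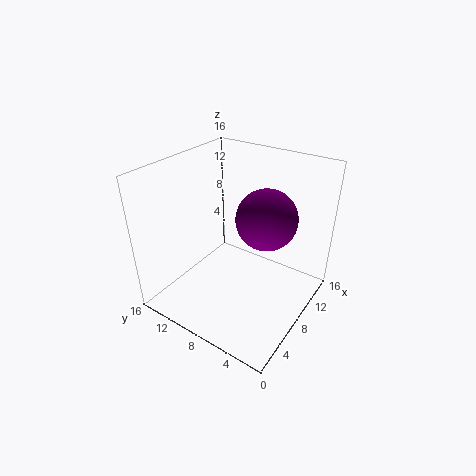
cx = 7; cy = 4; cz = 12; color = 'purple'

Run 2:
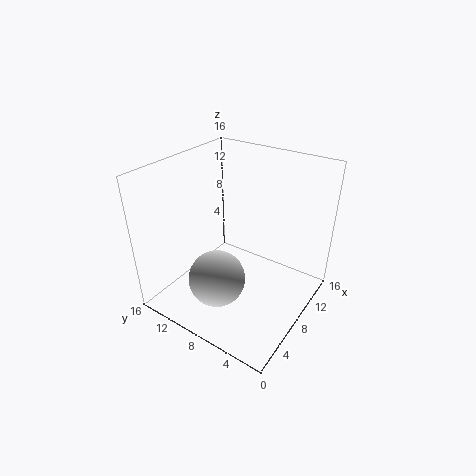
cx = 4; cy = 8; cz = 5; color = 'lightgray'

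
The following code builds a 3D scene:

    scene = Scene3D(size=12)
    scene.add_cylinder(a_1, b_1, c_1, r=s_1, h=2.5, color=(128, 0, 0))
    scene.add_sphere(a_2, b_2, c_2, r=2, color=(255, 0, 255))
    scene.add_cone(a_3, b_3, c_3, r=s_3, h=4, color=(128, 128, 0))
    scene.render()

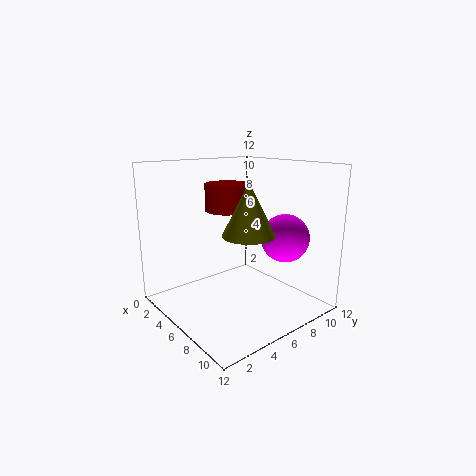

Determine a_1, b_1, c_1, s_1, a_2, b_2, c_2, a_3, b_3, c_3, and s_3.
a_1 = 2.5; b_1 = 7.5; c_1 = 7.5; s_1 = 2; a_2 = 8.5; b_2 = 9; c_2 = 6; a_3 = 8.5; b_3 = 5; c_3 = 7; s_3 = 2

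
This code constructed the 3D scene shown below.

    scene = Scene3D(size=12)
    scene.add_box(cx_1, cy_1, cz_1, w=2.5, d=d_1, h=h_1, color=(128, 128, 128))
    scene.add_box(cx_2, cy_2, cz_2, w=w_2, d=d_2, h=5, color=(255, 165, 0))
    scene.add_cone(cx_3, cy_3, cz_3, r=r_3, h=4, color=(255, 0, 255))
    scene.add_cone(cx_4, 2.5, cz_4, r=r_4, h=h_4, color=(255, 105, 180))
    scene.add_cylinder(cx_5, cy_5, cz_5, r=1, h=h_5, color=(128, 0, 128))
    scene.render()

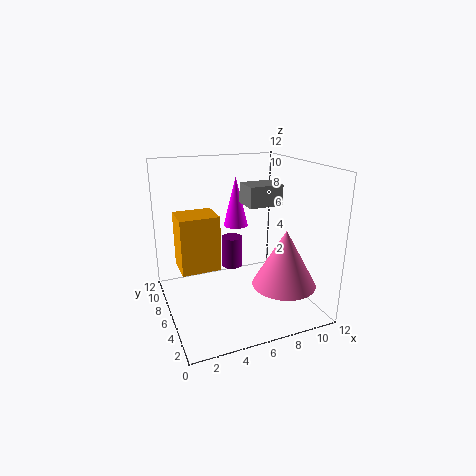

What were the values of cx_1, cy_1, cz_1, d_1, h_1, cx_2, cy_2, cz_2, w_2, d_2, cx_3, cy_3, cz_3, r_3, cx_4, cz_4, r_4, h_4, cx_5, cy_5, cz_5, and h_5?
cx_1 = 5.5
cy_1 = 2.5
cz_1 = 9.5
d_1 = 2
h_1 = 1.5
cx_2 = 1.5
cy_2 = 7.5
cz_2 = 2.5
w_2 = 3.5
d_2 = 3
cx_3 = 6
cy_3 = 6.5
cz_3 = 7
r_3 = 1
cx_4 = 8.5
cz_4 = 3
r_4 = 2.5
h_4 = 4.5
cx_5 = 7
cy_5 = 10
cz_5 = 1.5
h_5 = 3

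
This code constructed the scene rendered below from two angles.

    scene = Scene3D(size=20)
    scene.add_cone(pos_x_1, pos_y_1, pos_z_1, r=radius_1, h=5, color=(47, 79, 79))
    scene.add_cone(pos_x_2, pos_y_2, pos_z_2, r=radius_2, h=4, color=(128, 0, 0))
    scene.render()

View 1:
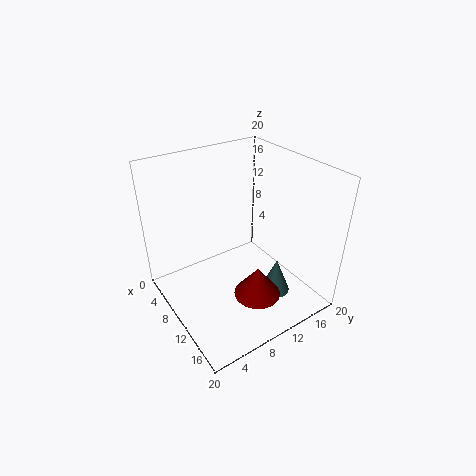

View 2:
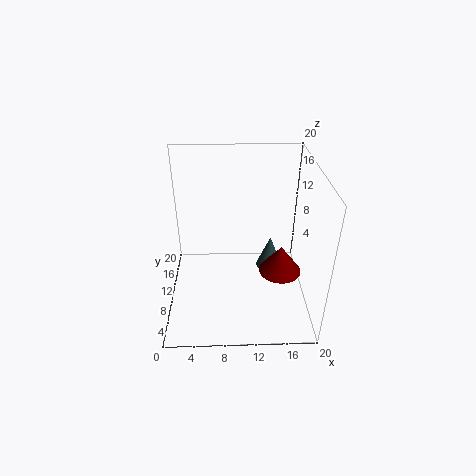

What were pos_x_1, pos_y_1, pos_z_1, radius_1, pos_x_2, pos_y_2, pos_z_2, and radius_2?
pos_x_1 = 15
pos_y_1 = 13
pos_z_1 = 3
radius_1 = 2
pos_x_2 = 16
pos_y_2 = 9
pos_z_2 = 5
radius_2 = 3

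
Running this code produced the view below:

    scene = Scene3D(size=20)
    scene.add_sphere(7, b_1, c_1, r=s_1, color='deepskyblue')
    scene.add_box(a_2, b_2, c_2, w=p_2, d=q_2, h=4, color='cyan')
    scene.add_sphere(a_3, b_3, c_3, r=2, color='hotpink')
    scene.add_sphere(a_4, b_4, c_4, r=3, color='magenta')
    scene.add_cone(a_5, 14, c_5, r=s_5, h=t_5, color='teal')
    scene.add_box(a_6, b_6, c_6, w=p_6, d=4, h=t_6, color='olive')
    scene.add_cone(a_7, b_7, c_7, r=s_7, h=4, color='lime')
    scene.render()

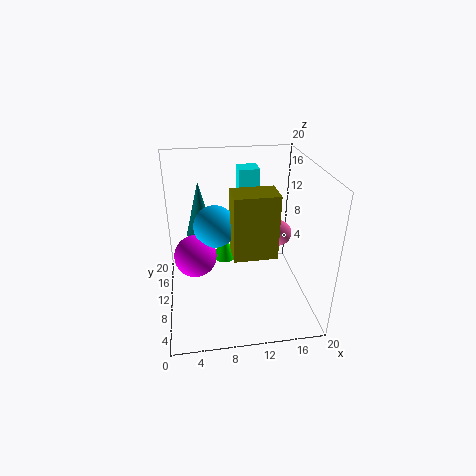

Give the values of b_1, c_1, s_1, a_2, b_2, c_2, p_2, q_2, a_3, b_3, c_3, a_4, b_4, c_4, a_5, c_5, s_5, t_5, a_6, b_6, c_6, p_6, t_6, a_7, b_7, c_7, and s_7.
b_1 = 12
c_1 = 11
s_1 = 3
a_2 = 11
b_2 = 15
c_2 = 14
p_2 = 3
q_2 = 3
a_3 = 17
b_3 = 14
c_3 = 8
a_4 = 4
b_4 = 11
c_4 = 7
a_5 = 5
c_5 = 9
s_5 = 2
t_5 = 8
a_6 = 9
b_6 = 7
c_6 = 8
p_6 = 6
t_6 = 9
a_7 = 9
b_7 = 18
c_7 = 2
s_7 = 2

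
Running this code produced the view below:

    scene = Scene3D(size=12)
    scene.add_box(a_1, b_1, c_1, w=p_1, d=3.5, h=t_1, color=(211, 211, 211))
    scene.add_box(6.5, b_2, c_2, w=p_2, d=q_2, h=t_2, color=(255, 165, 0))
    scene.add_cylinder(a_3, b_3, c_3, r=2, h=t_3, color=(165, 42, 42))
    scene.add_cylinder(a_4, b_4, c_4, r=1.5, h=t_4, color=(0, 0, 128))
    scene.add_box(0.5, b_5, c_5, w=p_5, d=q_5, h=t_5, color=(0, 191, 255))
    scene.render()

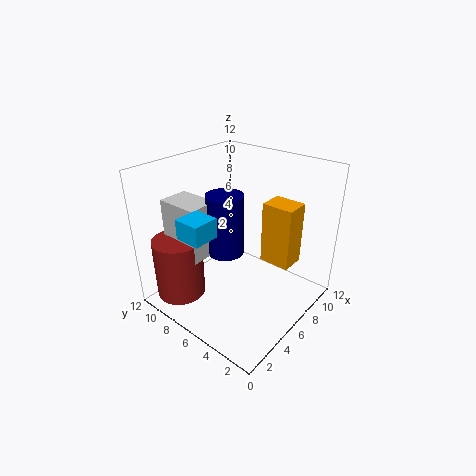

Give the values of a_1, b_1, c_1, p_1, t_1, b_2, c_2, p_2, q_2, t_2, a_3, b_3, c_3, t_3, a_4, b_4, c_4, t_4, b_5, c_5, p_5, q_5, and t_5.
a_1 = 2, b_1 = 7, c_1 = 5, p_1 = 2.5, t_1 = 4.5, b_2 = 1.5, c_2 = 4.5, p_2 = 2, q_2 = 2.5, t_2 = 5, a_3 = 2, b_3 = 9, c_3 = 1.5, t_3 = 5, a_4 = 5, b_4 = 6.5, c_4 = 5, t_4 = 5, b_5 = 5, c_5 = 8, p_5 = 2, q_5 = 2, t_5 = 1.5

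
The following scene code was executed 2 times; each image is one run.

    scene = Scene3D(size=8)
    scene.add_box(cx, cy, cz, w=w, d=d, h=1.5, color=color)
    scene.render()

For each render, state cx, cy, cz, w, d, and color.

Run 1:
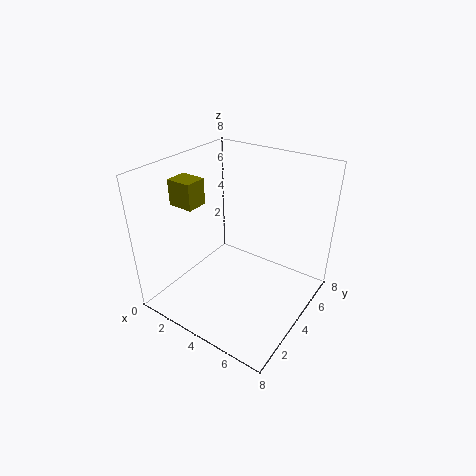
cx = 0.25
cy = 2.75
cz = 5.5
w = 1.5
d = 1.25
color = 'olive'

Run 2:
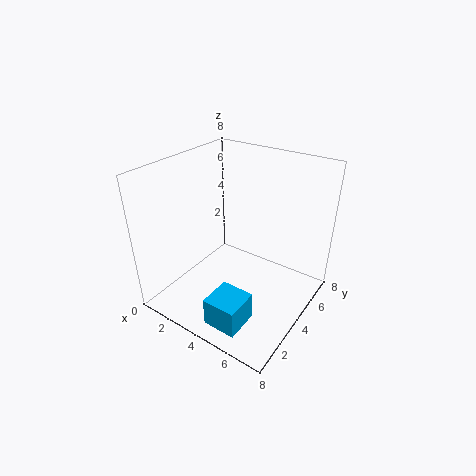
cx = 4.5
cy = 0.25
cz = 1
w = 1.75
d = 1.75
color = 'deepskyblue'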